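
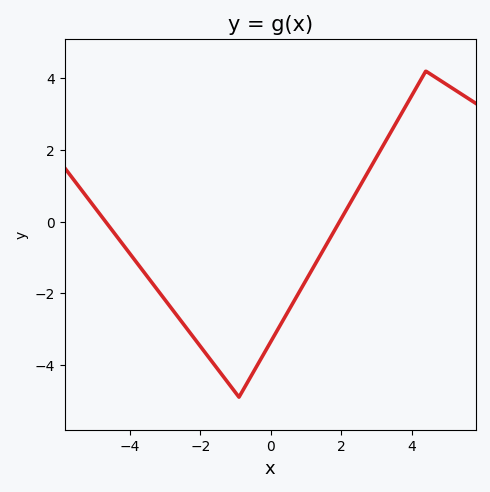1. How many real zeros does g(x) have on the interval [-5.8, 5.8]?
2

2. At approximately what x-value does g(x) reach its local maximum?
4.4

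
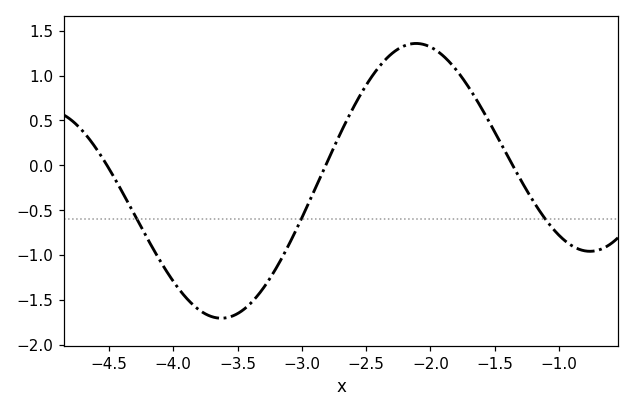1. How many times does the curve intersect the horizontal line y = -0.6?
3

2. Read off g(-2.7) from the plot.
0.35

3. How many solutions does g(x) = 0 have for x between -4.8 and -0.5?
3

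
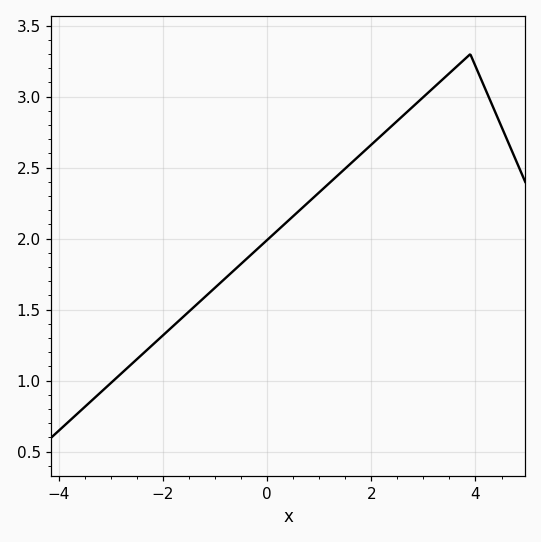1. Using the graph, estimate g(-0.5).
1.8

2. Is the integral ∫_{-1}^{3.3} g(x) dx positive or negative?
positive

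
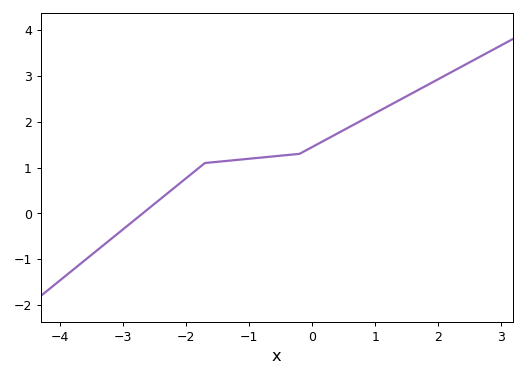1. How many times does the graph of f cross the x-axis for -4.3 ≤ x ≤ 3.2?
1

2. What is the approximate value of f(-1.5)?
1.1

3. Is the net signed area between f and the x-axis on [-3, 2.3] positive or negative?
positive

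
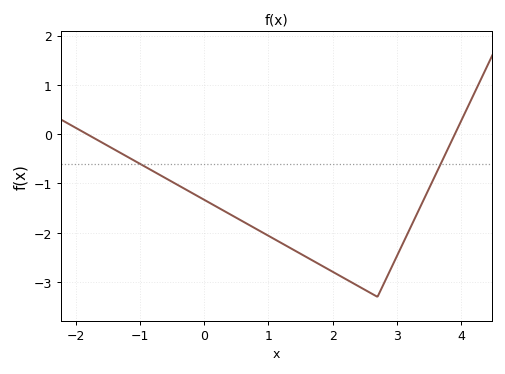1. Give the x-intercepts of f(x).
-1.8, 3.9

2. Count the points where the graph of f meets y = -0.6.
2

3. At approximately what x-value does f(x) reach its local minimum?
2.7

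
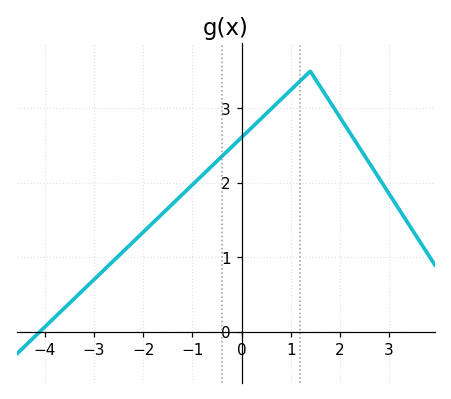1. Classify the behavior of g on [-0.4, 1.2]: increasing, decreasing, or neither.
increasing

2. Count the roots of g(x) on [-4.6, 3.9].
1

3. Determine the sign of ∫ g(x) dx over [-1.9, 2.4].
positive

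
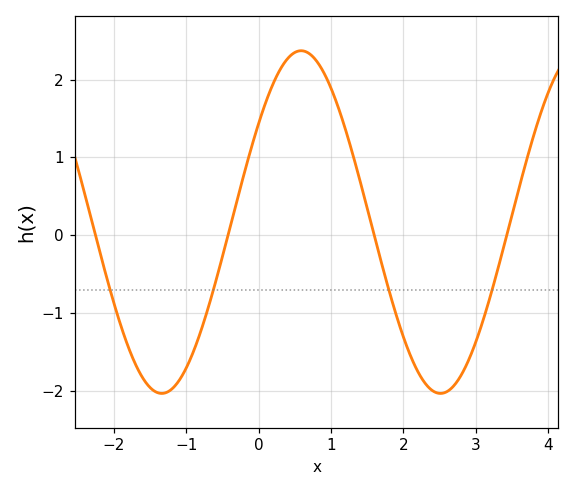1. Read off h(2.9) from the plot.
-1.61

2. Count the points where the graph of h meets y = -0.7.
4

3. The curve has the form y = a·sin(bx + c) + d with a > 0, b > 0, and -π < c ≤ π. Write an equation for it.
y = 2.2sin(1.63x + 0.612) + 0.17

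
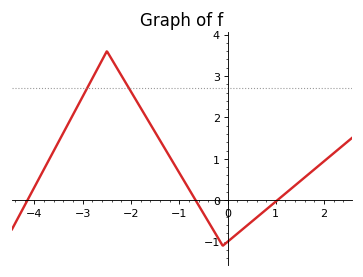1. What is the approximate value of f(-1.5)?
1.6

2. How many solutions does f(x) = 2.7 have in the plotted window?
2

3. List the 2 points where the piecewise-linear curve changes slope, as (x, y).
(-2.5, 3.6); (-0.1, -1.1)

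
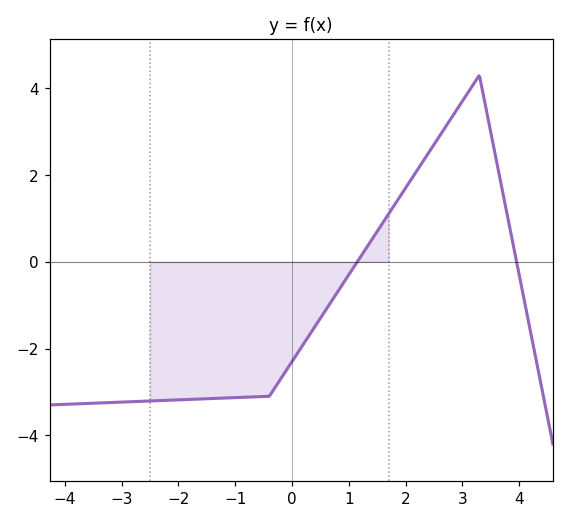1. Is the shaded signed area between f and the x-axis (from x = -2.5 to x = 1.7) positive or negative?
negative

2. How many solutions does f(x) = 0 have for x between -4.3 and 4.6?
2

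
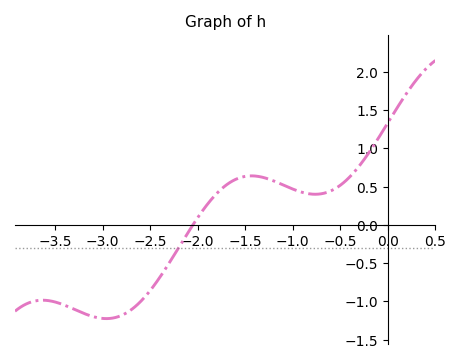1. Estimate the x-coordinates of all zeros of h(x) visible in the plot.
-2.05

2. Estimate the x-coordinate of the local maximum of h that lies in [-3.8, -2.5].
-3.63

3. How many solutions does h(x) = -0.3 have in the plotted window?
1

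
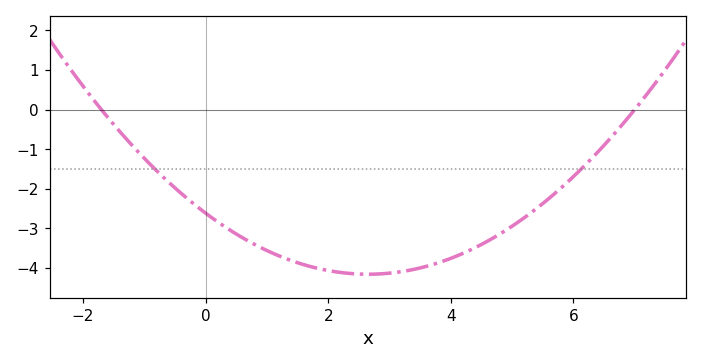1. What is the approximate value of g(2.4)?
-4.15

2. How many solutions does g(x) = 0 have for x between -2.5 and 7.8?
2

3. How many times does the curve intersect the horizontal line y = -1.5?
2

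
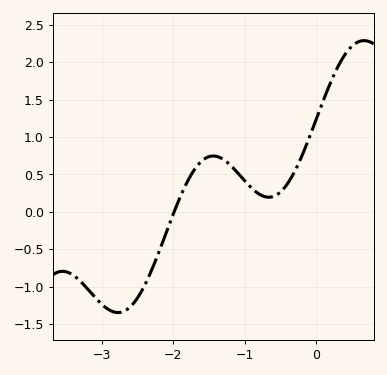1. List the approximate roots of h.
-2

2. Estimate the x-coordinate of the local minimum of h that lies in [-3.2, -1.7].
-2.8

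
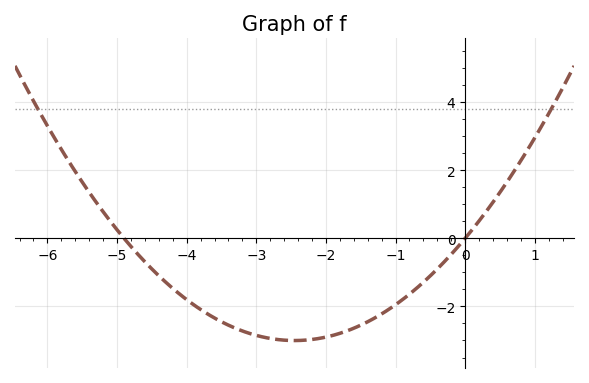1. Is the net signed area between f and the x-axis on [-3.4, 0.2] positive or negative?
negative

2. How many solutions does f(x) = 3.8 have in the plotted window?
2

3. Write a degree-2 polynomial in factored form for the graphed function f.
y = 0.5(x + 4.9)(x - 0)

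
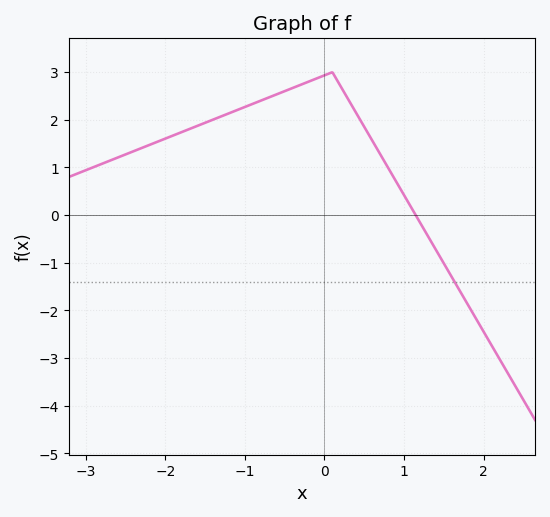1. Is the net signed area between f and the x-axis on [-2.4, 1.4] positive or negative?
positive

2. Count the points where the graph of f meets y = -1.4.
1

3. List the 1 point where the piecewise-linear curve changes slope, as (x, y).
(0.1, 3)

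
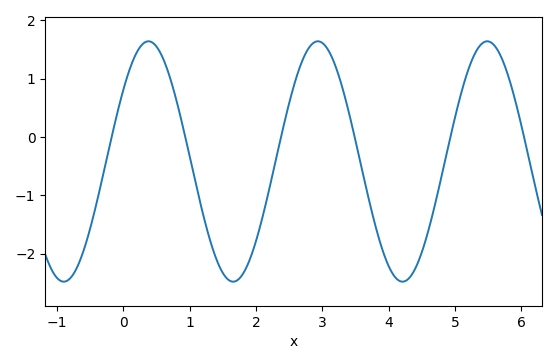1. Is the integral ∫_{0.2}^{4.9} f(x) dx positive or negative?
negative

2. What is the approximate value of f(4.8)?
-0.7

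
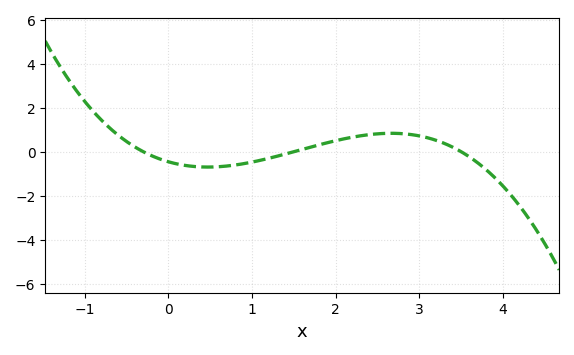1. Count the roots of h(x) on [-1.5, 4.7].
3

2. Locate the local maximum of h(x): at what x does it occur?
2.66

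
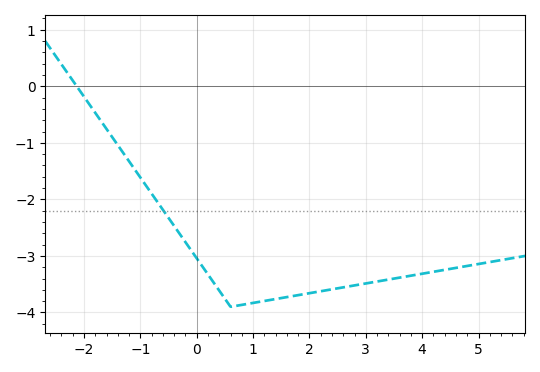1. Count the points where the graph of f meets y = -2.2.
1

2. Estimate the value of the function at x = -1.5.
-0.9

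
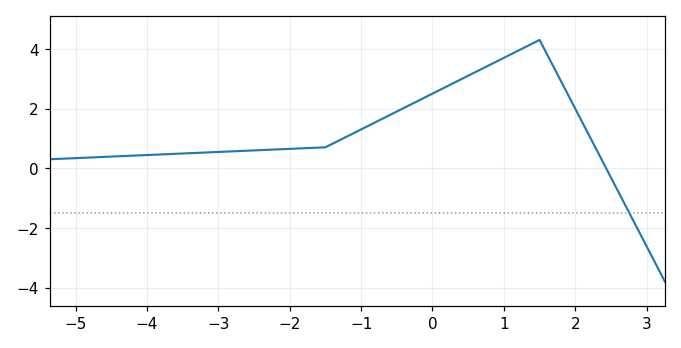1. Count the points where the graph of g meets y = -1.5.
1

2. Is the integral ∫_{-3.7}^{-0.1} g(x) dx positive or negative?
positive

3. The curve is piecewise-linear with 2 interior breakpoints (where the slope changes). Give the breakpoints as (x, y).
(-1.5, 0.7); (1.5, 4.3)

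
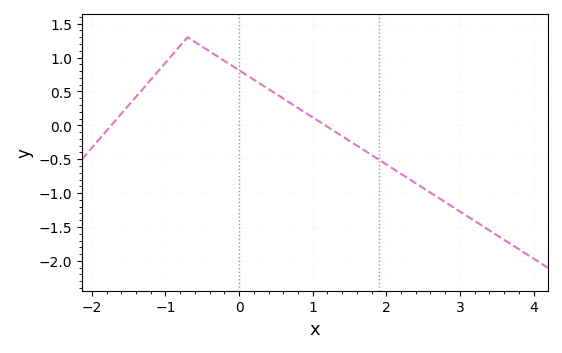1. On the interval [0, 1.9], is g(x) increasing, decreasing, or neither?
decreasing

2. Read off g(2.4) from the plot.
-0.85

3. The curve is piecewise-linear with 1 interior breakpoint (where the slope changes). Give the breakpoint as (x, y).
(-0.7, 1.3)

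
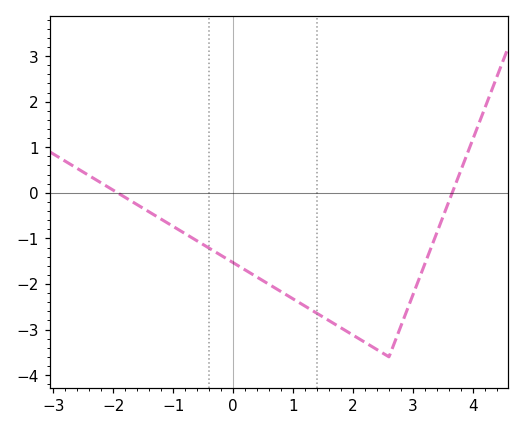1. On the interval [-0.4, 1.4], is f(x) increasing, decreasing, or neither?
decreasing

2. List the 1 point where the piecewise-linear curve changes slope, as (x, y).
(2.6, -3.6)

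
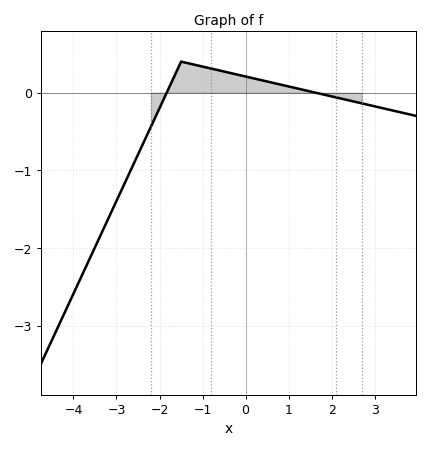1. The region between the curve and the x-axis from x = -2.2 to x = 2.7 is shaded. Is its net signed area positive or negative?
positive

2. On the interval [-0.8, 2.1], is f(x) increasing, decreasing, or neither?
decreasing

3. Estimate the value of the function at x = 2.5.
-0.1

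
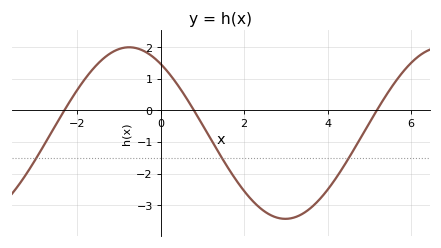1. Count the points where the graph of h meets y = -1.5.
3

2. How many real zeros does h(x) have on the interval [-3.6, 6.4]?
3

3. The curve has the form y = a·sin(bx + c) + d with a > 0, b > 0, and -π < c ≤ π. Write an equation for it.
y = 2.71sin(0.84x + 2.2) - 0.72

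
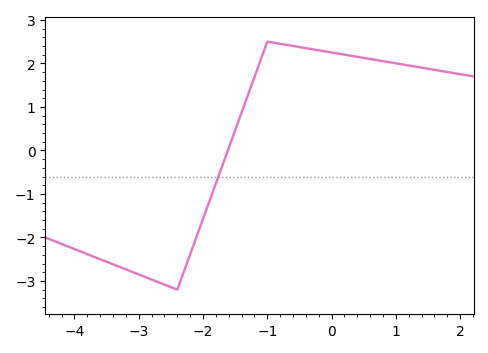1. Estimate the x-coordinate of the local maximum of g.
-1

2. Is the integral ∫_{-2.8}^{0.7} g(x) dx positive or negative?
positive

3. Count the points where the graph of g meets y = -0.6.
1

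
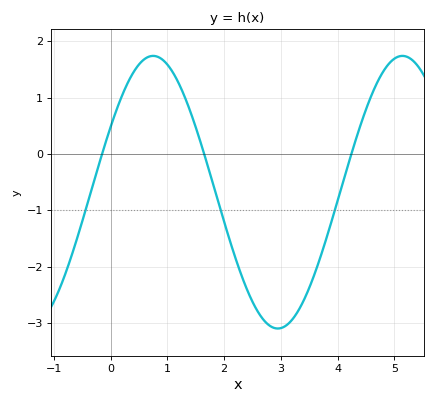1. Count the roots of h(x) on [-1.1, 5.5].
3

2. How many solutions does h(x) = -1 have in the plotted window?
3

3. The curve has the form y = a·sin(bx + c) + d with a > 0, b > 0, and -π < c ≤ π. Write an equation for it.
y = 2.42sin(1.43x + 0.502) - 0.68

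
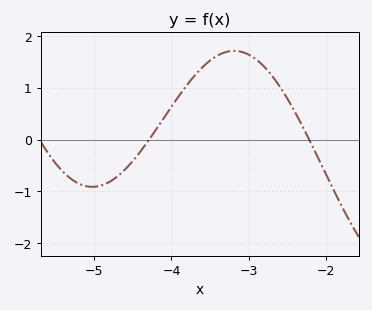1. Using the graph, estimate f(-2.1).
-0.35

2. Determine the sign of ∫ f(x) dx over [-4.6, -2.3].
positive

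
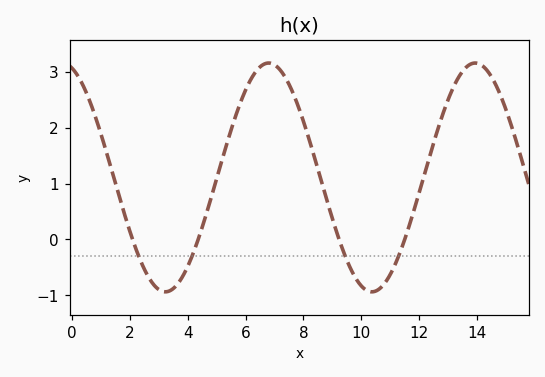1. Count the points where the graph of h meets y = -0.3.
4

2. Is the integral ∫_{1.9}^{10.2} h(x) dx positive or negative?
positive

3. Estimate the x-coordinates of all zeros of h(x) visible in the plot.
2, 4.4, 9.2, 11.6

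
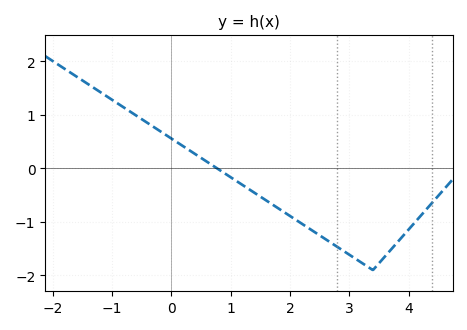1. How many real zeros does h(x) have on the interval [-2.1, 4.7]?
1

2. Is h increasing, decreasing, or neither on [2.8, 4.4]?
neither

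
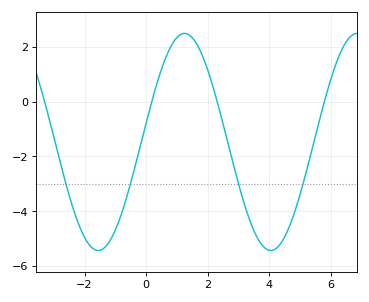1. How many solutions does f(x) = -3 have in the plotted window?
4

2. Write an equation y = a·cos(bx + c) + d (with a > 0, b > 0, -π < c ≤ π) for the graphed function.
y = 3.96cos(1.1x - 1.4) - 1.47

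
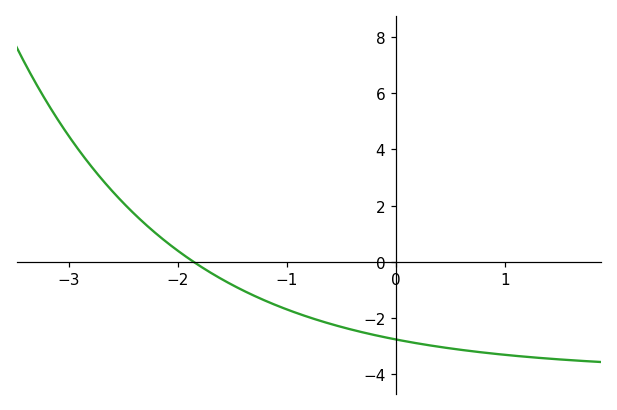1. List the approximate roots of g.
-1.9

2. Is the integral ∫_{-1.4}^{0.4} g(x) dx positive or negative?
negative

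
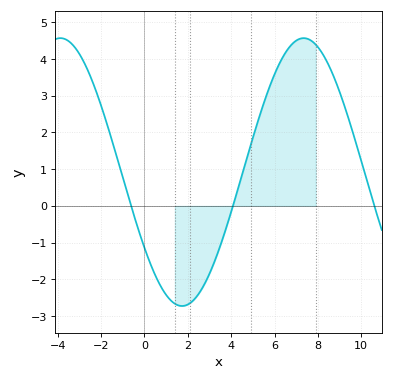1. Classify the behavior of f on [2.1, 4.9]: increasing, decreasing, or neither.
increasing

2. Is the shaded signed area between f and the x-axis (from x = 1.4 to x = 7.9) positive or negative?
positive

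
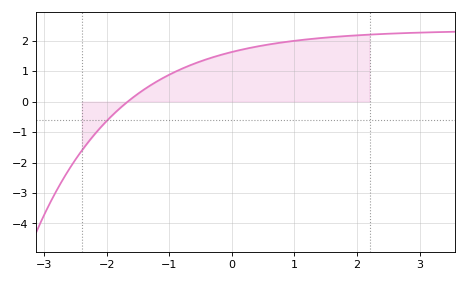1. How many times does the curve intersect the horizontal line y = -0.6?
1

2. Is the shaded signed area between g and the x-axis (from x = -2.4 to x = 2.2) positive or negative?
positive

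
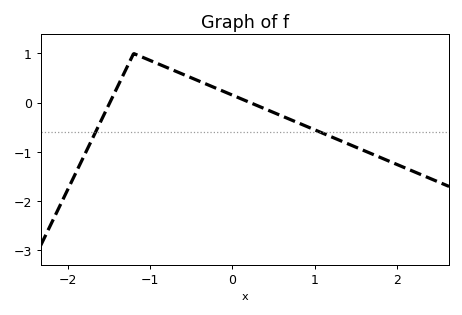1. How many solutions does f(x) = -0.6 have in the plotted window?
2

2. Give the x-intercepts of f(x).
-1.5, 0.2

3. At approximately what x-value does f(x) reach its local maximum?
-1.2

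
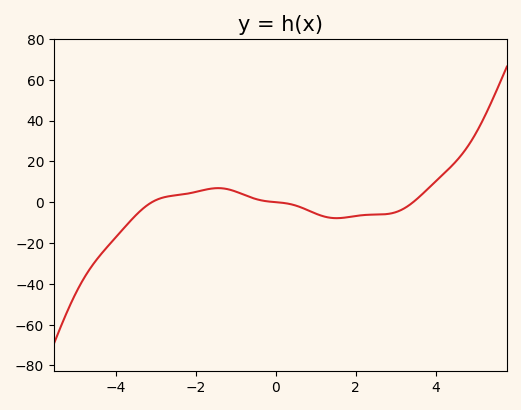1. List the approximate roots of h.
-3.1, 0, 3.44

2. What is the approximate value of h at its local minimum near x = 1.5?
-7.84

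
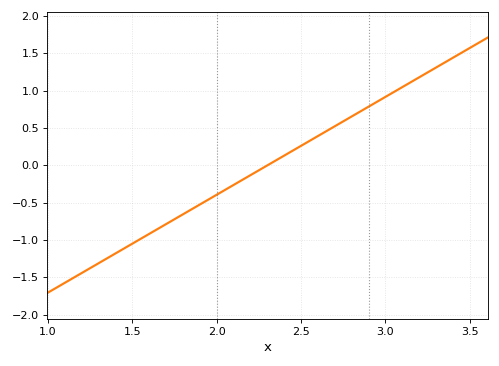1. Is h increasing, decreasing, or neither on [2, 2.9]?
increasing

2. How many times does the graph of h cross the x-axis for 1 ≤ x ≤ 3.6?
1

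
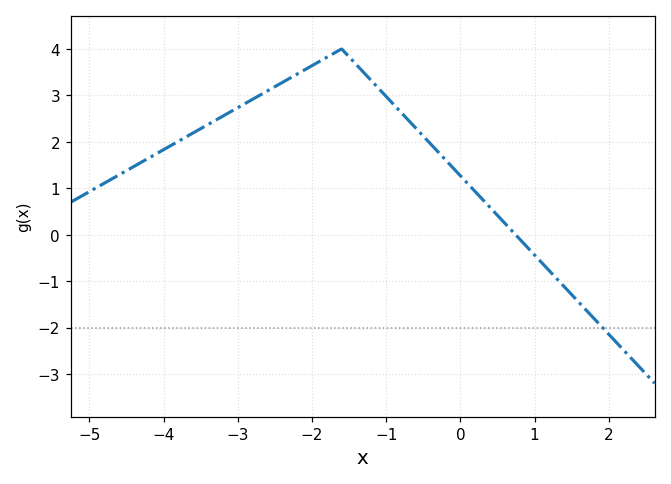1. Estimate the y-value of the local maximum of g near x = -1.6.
4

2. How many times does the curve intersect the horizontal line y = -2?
1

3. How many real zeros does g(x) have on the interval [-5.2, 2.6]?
1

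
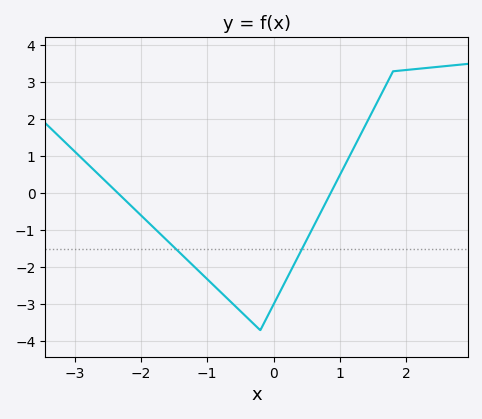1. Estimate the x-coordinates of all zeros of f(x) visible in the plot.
-2.3, 0.9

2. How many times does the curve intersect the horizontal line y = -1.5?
2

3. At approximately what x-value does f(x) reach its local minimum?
-0.2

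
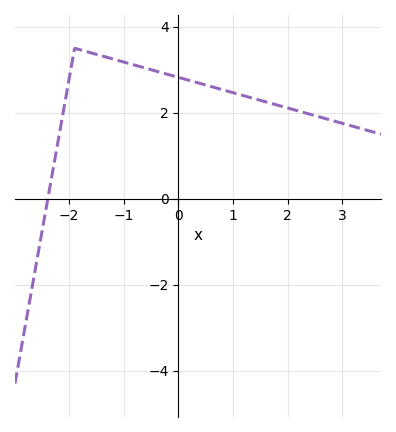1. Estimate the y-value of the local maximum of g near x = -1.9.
3.4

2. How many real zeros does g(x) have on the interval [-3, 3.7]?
1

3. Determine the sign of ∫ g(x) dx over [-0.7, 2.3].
positive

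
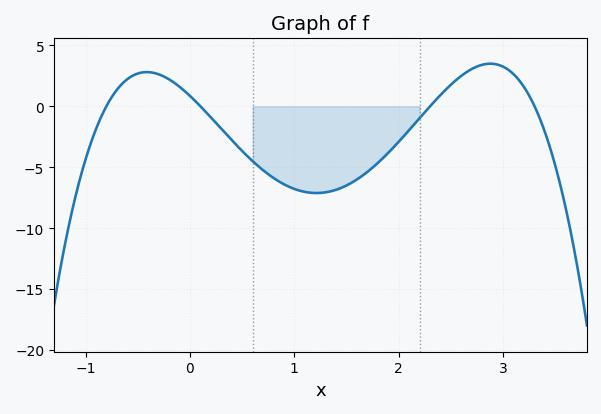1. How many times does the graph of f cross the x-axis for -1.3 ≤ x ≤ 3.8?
4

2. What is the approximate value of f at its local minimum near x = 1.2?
-7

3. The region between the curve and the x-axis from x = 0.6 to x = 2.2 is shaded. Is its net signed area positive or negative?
negative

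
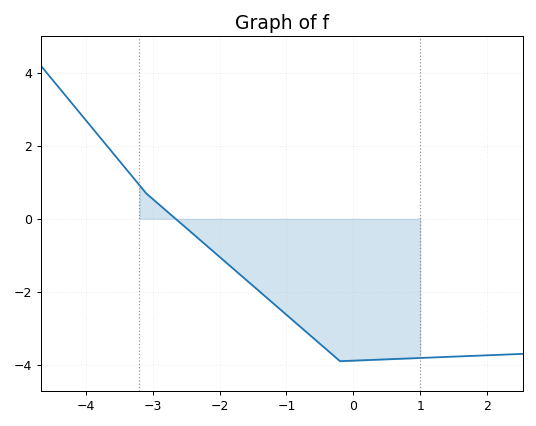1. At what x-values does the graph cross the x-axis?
-2.7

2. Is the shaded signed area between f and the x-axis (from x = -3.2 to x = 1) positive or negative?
negative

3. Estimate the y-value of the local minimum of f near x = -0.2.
-3.8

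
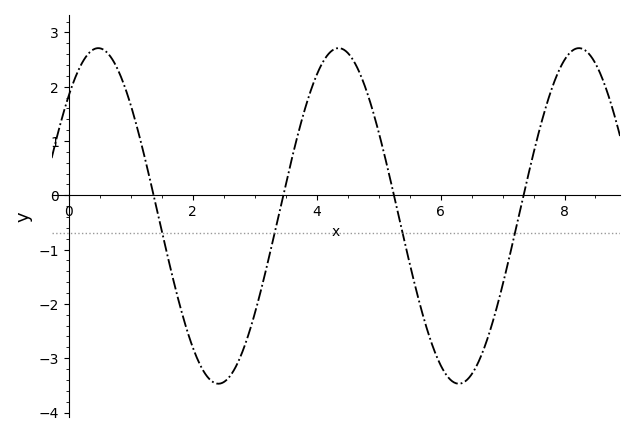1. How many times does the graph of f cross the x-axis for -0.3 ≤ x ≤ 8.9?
4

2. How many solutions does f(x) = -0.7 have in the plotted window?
4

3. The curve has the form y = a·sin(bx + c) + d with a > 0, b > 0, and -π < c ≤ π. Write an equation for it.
y = 3.09sin(1.6x + 0.8) - 0.38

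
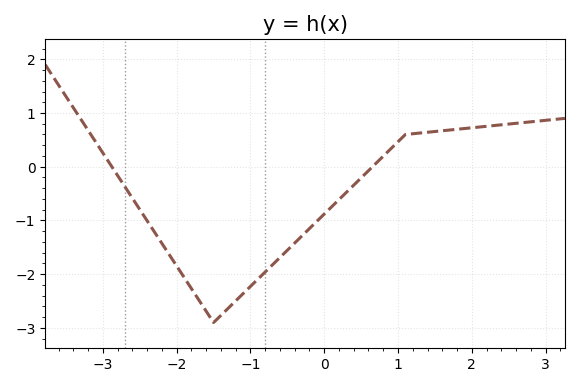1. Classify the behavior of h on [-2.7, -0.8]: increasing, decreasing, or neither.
neither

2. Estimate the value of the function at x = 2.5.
0.8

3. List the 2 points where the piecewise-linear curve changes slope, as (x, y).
(-1.5, -2.9); (1.1, 0.6)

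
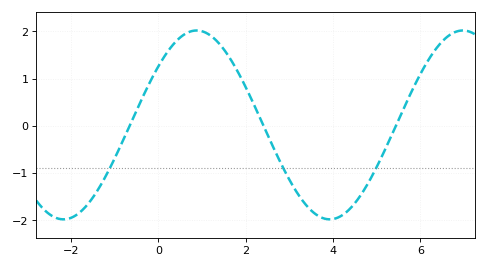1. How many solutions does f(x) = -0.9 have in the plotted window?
3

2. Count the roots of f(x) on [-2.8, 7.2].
3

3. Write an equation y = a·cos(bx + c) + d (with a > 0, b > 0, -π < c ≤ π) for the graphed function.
y = 2cos(1.03x - 0.902) + 0.02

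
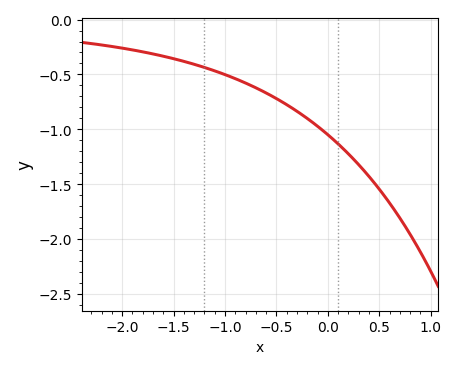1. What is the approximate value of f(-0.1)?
-0.95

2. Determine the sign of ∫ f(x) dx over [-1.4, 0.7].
negative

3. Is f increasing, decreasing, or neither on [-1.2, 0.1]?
decreasing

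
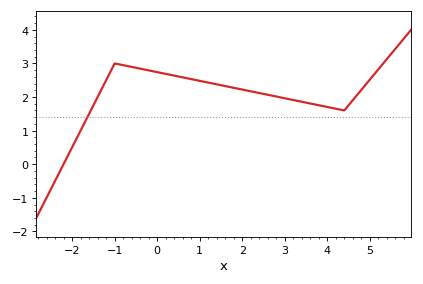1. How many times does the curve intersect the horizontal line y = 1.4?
1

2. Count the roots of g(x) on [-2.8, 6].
1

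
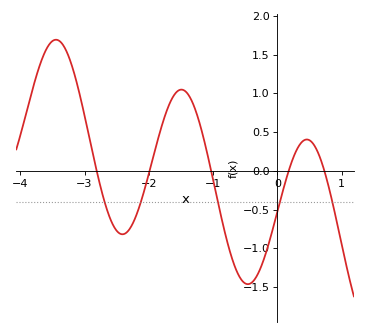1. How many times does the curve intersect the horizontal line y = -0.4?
5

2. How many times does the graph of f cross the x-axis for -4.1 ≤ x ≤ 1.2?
5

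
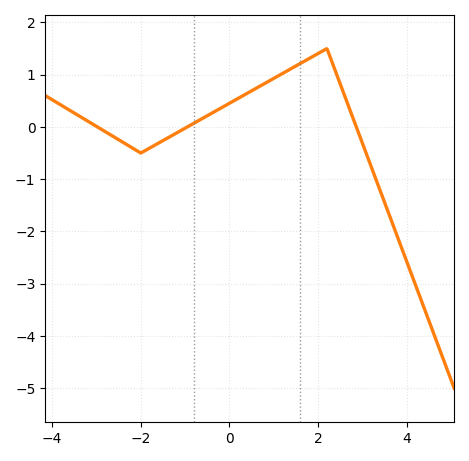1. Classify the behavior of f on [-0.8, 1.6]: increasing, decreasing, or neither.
increasing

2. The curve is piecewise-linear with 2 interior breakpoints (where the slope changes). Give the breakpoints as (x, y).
(-2, -0.5); (2.2, 1.5)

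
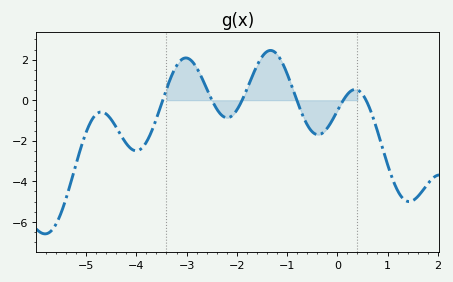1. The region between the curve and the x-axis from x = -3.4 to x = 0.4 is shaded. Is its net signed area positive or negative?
positive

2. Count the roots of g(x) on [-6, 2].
6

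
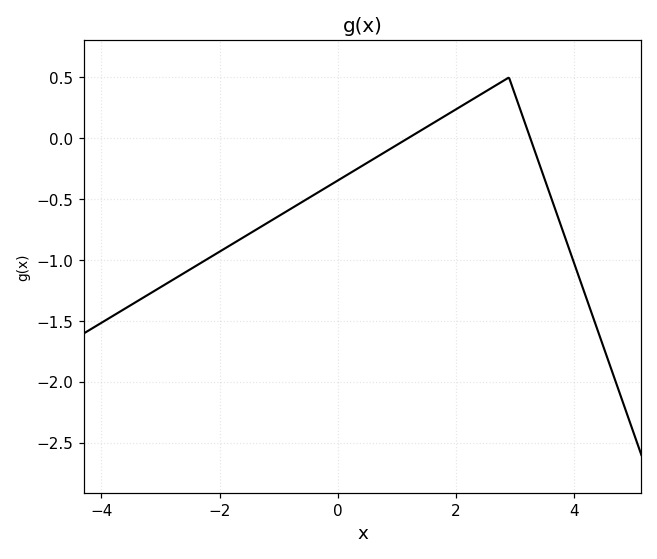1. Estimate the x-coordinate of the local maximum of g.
2.8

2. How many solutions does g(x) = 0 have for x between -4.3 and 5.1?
2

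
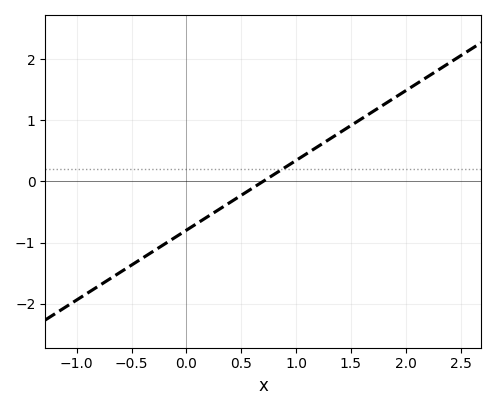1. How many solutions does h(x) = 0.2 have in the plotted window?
1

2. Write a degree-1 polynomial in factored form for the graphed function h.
y = 1.14(x - 0.7)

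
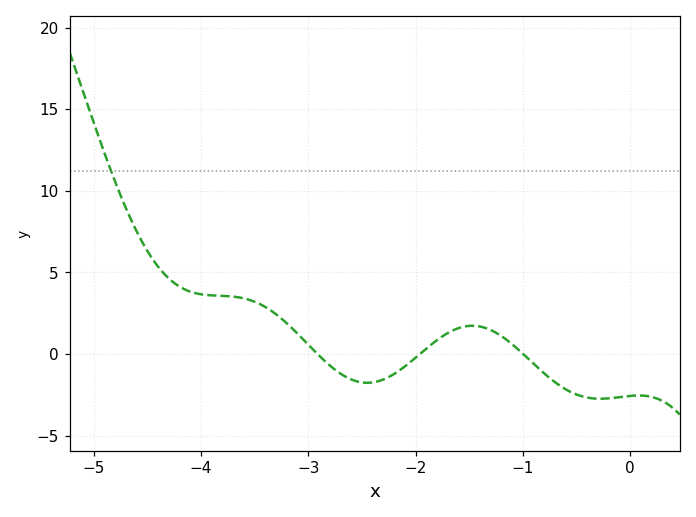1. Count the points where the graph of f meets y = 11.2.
1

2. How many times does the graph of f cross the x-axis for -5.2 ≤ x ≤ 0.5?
3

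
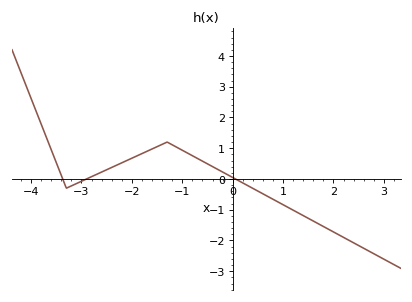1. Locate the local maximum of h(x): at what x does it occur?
-1.2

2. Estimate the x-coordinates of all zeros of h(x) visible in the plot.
-3.4, -2.8, 0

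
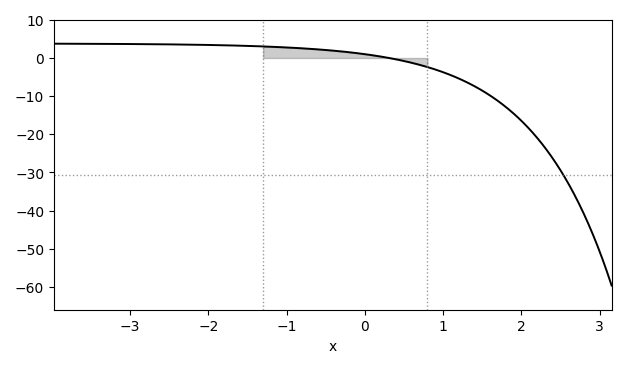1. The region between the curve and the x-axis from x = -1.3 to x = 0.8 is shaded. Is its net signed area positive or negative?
positive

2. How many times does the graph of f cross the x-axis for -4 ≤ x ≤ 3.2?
1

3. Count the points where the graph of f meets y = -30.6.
1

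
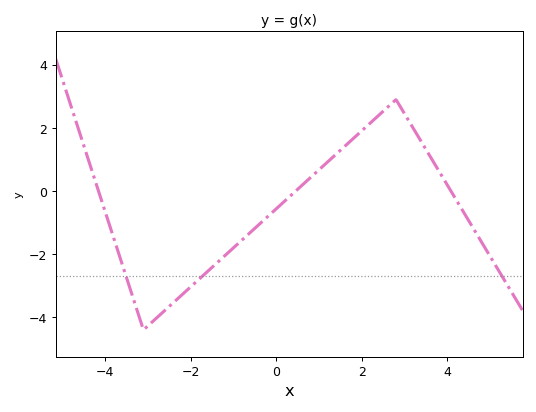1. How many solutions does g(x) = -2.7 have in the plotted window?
3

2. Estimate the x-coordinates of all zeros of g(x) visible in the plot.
-4.2, 0.4, 4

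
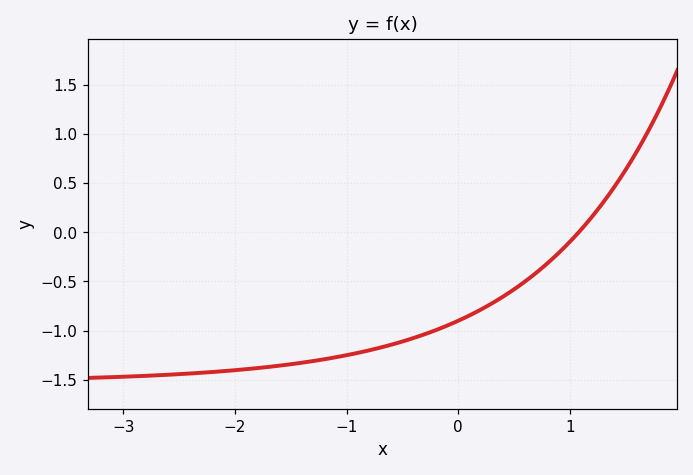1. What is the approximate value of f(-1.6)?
-1.35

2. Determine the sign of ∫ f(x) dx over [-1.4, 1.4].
negative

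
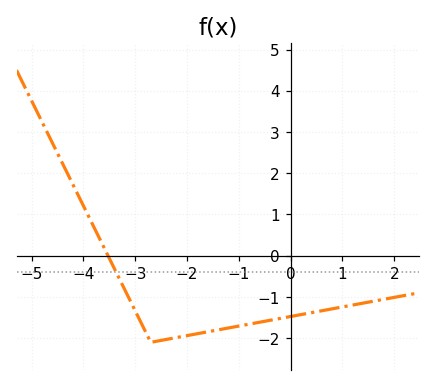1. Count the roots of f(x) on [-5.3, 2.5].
1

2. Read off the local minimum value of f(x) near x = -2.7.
-2.1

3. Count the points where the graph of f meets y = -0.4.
1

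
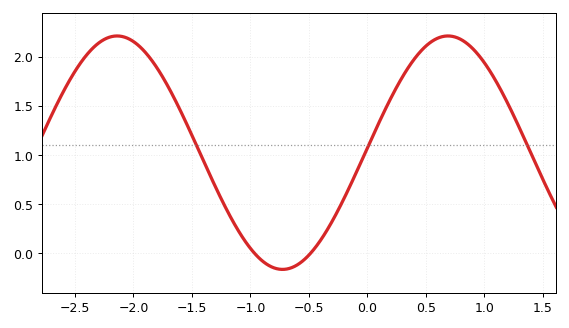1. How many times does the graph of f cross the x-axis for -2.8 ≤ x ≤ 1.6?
2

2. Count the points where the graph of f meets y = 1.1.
3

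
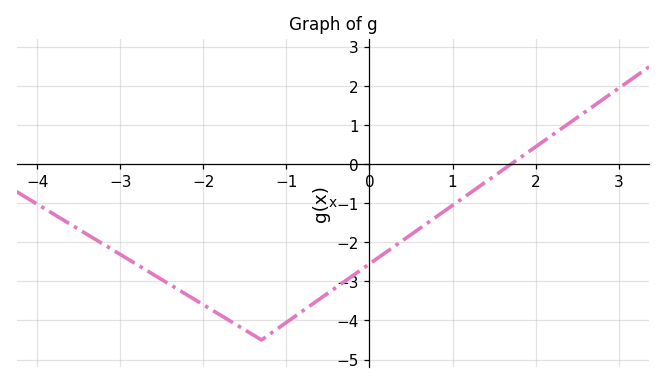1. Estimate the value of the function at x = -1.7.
-3.98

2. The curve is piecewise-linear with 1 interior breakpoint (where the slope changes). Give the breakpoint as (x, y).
(-1.3, -4.5)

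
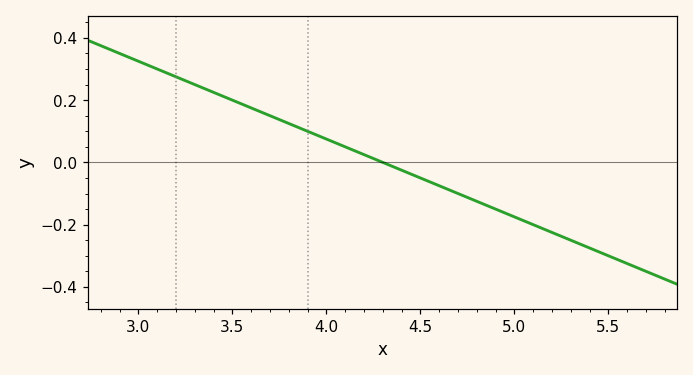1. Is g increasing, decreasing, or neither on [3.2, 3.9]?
decreasing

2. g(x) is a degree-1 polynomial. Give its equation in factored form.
y = -0.25(x - 4.3)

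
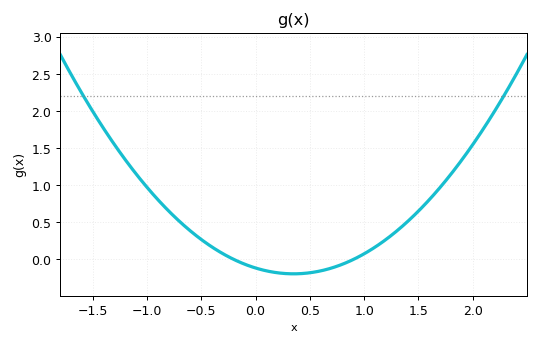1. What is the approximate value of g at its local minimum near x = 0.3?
-0.194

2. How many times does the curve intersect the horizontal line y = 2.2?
2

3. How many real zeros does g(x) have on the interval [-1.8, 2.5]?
2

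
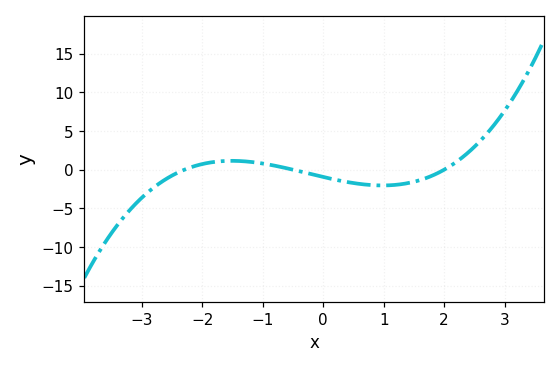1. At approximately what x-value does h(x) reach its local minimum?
0.98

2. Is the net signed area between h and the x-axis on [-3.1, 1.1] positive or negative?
negative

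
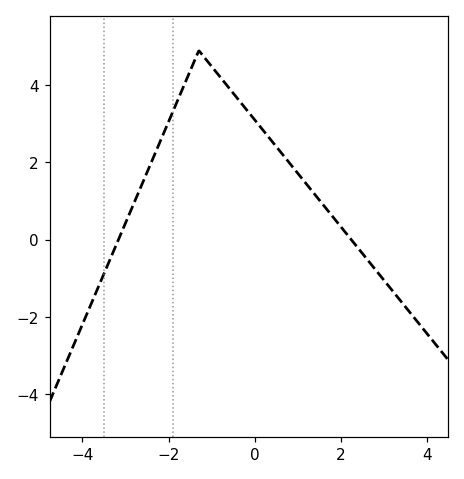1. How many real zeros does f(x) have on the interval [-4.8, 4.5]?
2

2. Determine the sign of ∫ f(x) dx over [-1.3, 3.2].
positive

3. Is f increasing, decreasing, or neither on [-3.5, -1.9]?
increasing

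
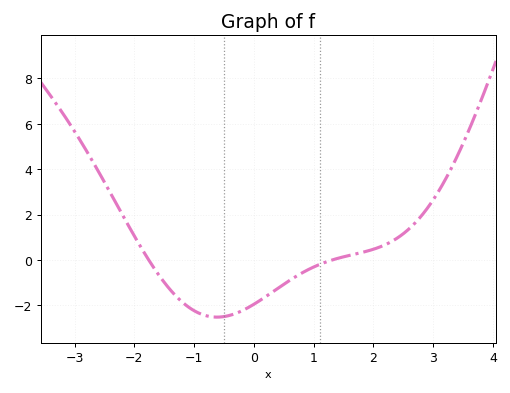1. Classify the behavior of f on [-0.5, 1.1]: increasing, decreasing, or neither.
increasing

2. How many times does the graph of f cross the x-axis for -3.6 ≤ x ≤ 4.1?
2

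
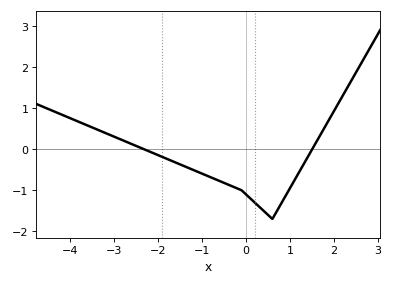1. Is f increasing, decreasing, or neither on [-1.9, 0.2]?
decreasing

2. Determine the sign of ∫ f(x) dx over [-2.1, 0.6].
negative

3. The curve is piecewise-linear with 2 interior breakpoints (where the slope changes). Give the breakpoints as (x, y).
(-0.1, -1); (0.6, -1.7)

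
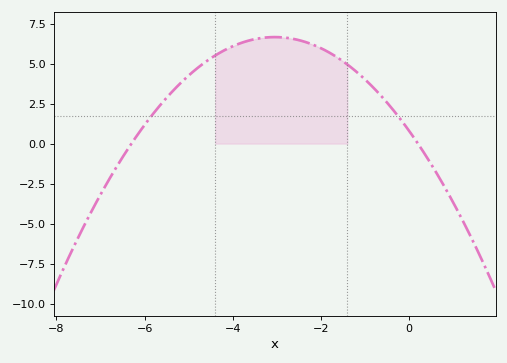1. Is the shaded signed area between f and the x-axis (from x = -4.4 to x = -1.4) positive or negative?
positive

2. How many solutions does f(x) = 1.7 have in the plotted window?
2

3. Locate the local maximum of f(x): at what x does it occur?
-3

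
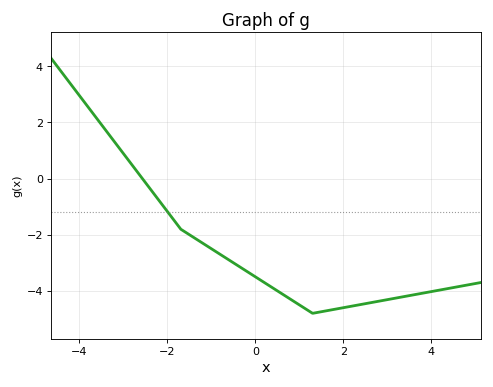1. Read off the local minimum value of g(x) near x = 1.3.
-4.8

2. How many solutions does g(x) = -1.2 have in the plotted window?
1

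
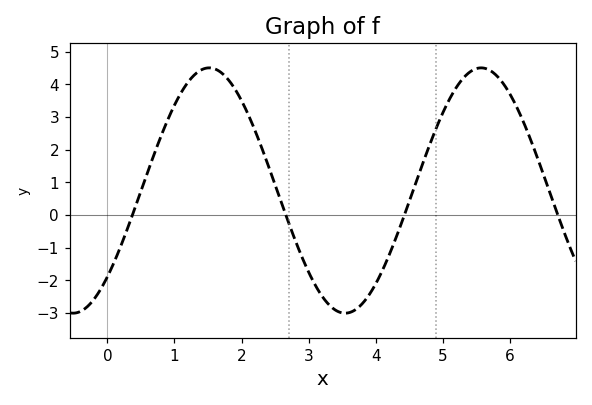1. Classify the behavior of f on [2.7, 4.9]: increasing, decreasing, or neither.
neither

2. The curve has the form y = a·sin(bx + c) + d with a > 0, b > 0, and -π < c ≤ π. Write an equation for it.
y = 3.75sin(1.6x - 0.78) + 0.75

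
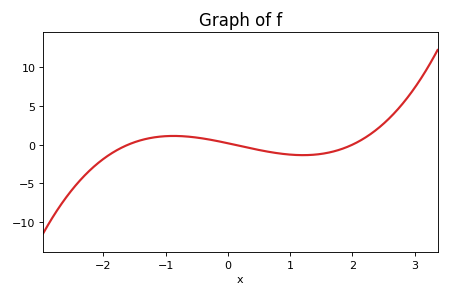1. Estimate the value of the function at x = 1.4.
-1.5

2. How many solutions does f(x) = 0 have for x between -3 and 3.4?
3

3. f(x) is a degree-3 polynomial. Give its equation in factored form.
y = 0.55(x + 1.6)(x - 0.1)(x - 2)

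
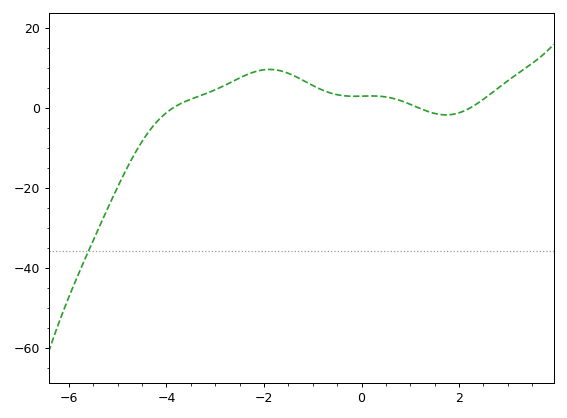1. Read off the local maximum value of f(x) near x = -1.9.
9.7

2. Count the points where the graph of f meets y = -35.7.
1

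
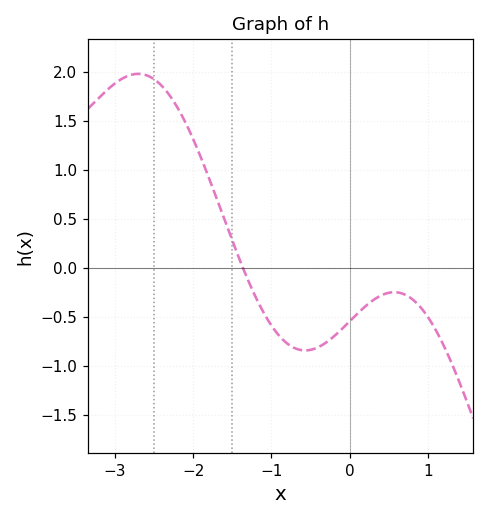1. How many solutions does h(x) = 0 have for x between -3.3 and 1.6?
1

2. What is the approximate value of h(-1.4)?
0.05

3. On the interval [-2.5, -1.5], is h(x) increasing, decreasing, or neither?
decreasing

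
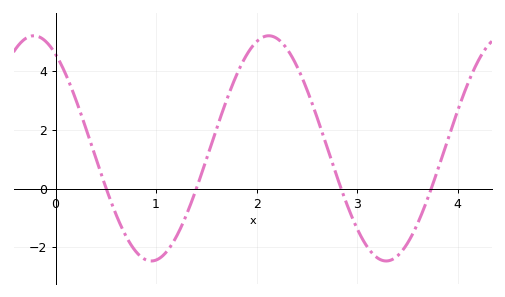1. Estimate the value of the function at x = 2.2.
5.2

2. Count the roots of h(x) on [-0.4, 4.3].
4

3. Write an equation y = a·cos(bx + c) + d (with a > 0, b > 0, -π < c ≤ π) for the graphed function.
y = 3.84cos(2.7x + 0.58) + 1.37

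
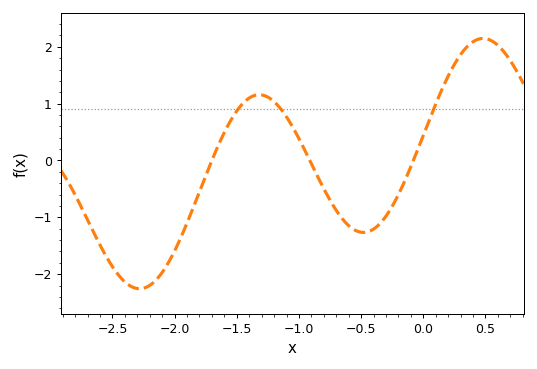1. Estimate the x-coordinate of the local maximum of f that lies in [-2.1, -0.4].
-1.3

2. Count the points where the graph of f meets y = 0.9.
3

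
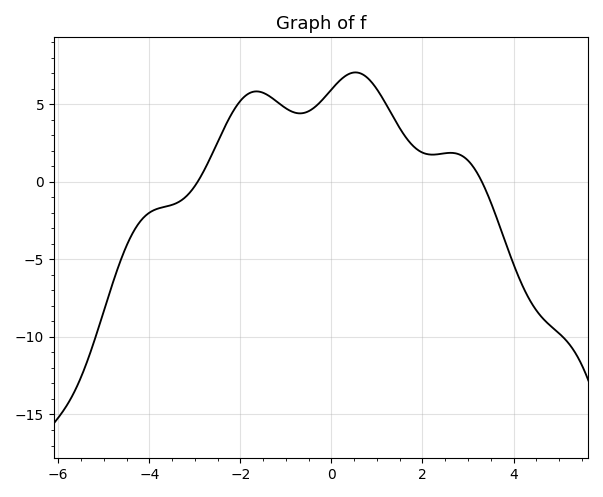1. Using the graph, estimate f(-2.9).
0.179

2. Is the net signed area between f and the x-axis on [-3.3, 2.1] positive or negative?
positive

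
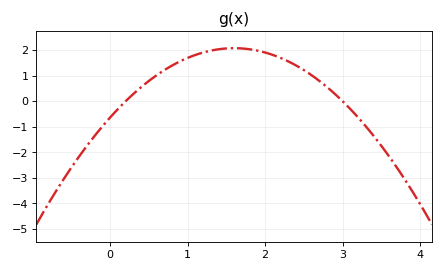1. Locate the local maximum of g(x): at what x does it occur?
1.6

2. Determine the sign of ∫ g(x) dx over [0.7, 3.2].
positive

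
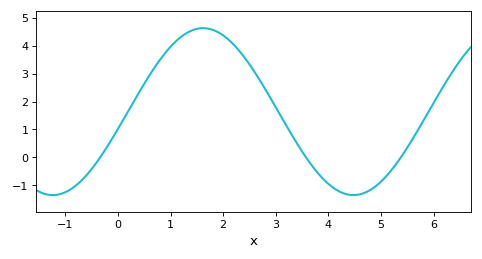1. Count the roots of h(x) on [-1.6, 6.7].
3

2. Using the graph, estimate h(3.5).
0.211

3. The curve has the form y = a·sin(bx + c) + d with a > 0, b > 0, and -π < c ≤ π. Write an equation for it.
y = 2.99sin(1.1x - 0.21) + 1.64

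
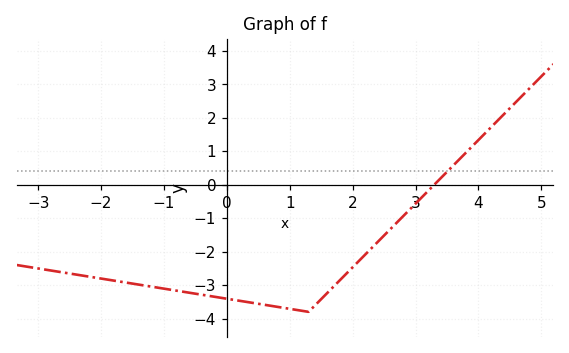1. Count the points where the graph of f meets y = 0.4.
1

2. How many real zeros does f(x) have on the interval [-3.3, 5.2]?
1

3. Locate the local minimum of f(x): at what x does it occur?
1.3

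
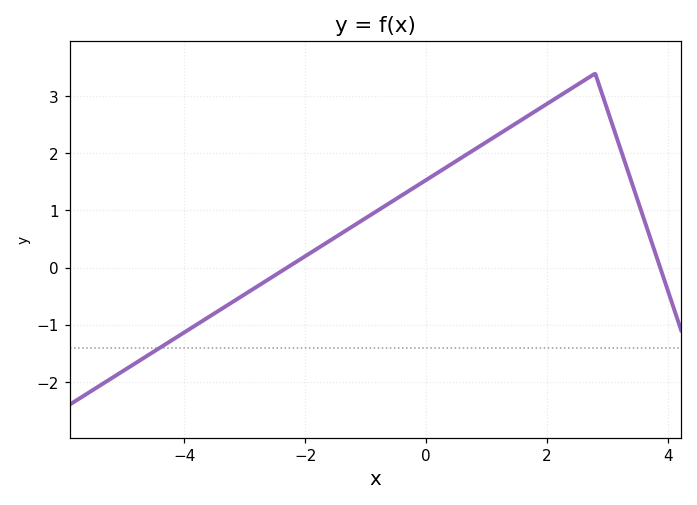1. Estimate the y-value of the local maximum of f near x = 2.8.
3.4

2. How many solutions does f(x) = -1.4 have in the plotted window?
1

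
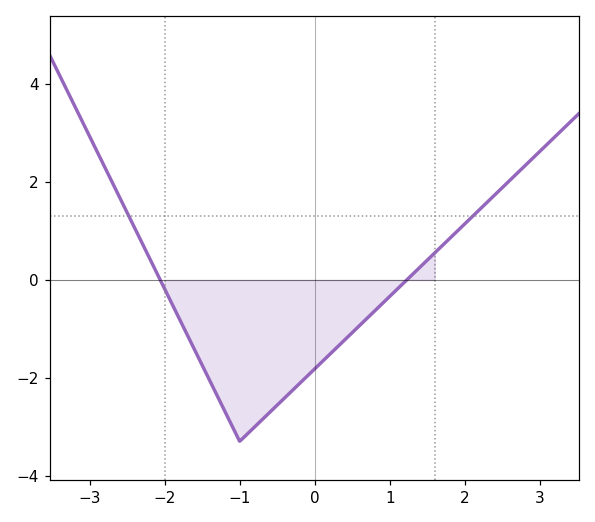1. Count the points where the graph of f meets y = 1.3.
2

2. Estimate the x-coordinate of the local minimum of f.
-1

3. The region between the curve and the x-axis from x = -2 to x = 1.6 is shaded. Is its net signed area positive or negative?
negative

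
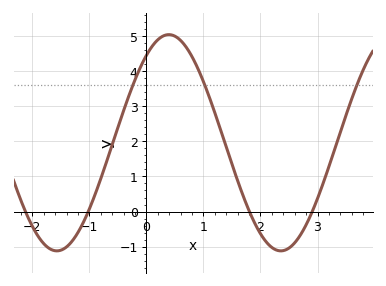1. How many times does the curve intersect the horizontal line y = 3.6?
3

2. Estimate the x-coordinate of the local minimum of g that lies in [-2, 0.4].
-1.6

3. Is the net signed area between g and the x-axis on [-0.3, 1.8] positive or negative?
positive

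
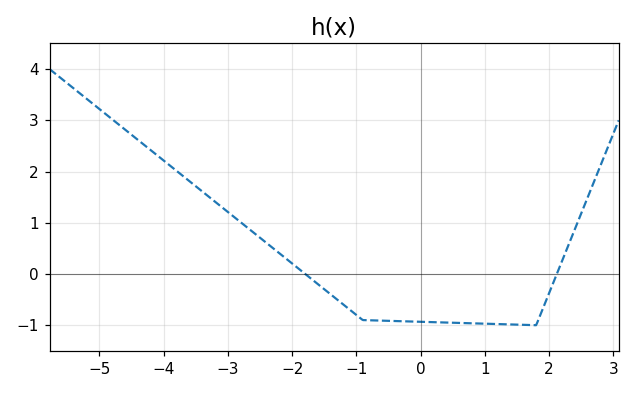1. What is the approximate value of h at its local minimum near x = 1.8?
-1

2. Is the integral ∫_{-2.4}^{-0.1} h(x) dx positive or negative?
negative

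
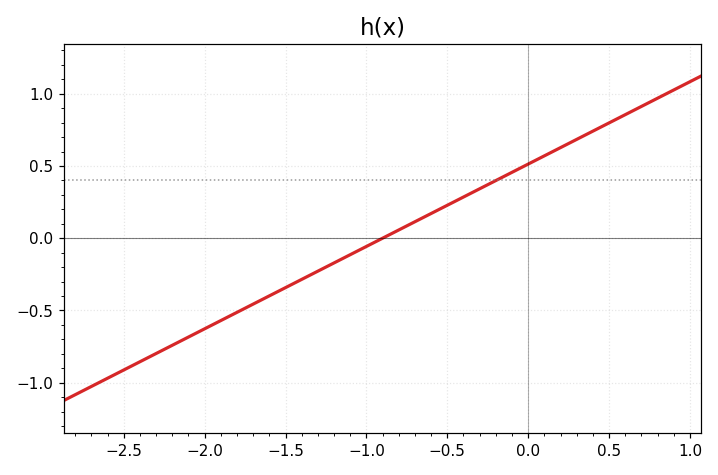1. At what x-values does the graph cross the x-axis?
-0.9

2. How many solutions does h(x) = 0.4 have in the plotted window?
1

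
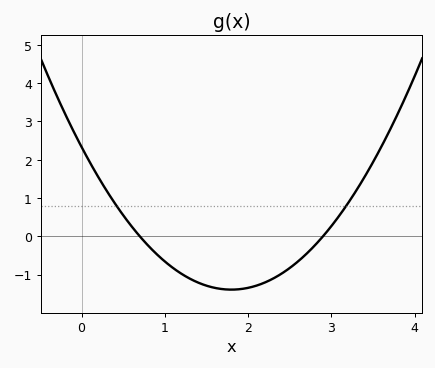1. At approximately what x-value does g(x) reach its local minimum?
1.8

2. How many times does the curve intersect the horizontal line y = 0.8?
2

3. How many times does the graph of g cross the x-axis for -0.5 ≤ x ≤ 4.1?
2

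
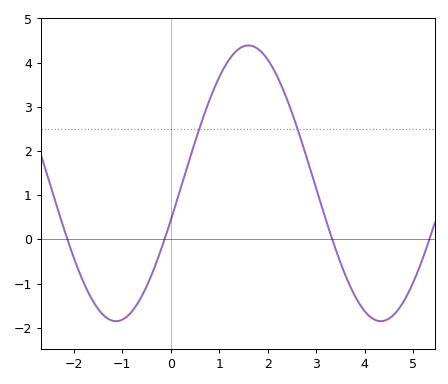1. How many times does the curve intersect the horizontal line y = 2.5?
2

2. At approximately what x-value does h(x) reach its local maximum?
1.6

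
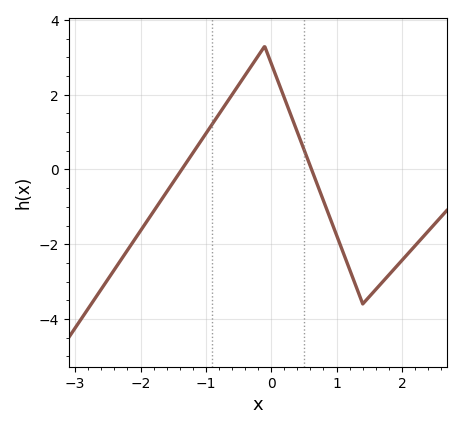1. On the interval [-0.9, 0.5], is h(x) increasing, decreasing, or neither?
neither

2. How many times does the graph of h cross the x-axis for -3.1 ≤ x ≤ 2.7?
2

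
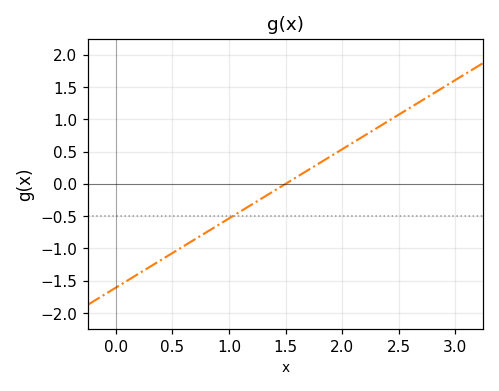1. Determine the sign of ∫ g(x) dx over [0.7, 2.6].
positive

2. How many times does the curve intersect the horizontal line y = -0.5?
1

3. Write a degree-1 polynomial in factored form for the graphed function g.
y = 1.07(x - 1.5)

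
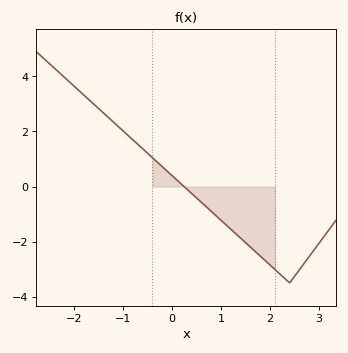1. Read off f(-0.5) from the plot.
1.2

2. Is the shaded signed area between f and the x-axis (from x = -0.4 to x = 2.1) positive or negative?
negative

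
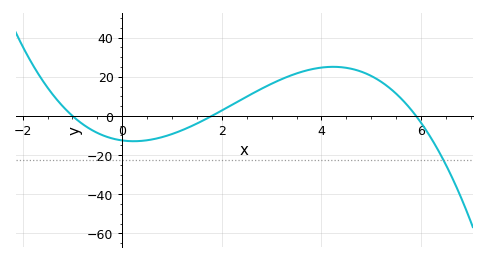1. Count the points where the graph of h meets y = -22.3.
1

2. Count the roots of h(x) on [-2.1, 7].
3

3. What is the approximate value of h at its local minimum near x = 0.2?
-12.9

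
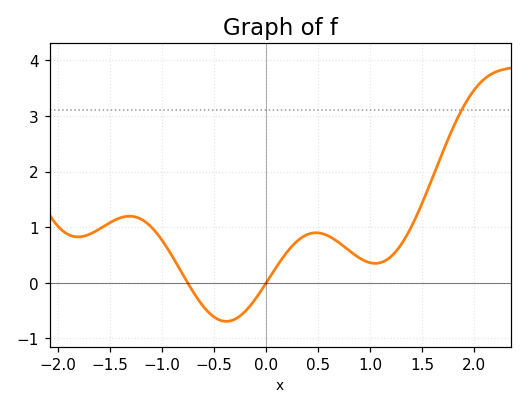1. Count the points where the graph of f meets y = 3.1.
1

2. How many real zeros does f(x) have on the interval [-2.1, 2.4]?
2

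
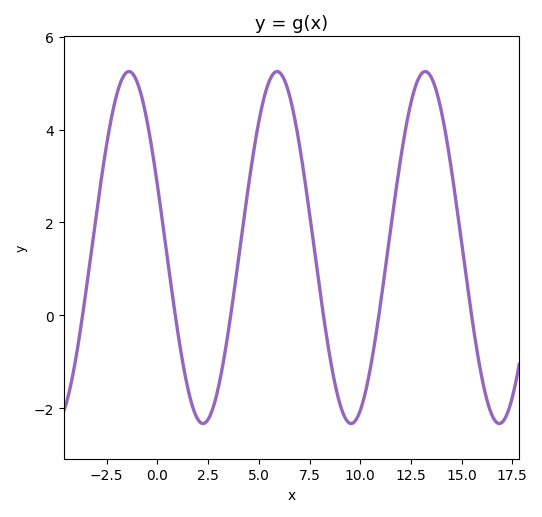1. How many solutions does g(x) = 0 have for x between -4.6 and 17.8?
6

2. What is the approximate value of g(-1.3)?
5.23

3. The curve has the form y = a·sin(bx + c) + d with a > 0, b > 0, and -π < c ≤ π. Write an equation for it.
y = 3.79sin(0.86x + 2.78) + 1.46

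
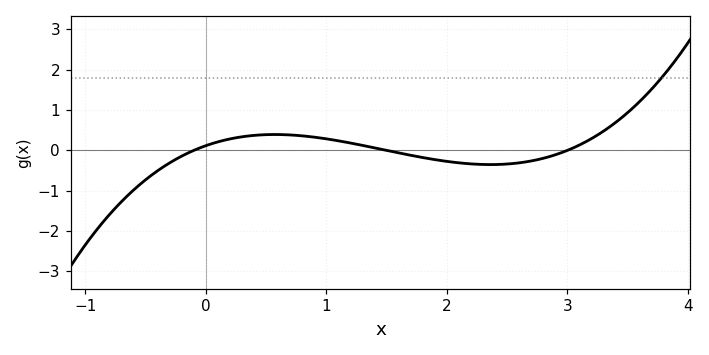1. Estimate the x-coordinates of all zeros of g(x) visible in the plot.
-0.1, 1.5, 3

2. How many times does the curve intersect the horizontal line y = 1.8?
1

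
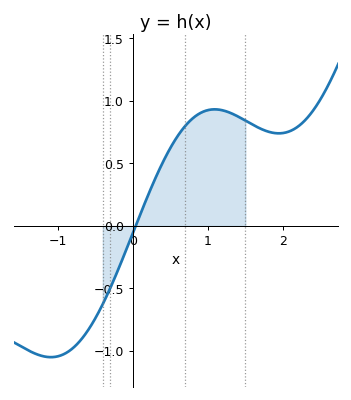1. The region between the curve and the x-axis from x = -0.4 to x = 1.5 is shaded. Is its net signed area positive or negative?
positive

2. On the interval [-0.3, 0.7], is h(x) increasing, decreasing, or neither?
increasing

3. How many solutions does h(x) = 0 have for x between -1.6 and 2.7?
1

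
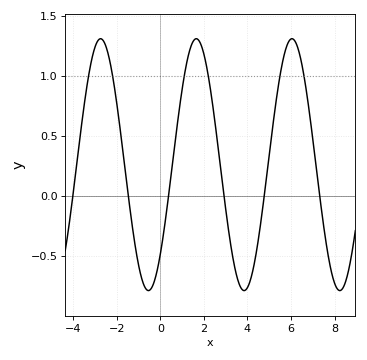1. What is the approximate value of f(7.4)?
-0.115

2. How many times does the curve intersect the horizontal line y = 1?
6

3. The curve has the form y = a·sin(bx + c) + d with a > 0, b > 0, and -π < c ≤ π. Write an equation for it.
y = 1.05sin(1.43x - 0.792) + 0.26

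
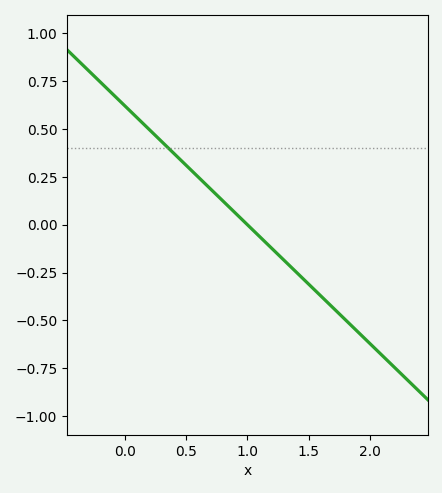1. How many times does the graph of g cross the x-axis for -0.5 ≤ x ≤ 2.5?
1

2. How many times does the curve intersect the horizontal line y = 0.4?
1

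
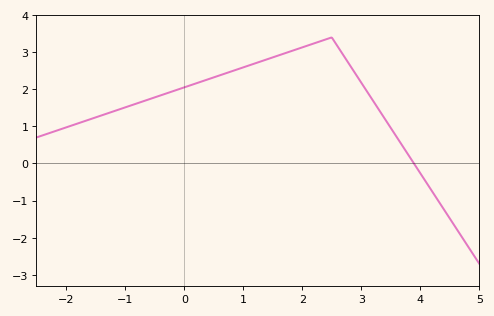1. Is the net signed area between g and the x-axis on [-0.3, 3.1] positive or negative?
positive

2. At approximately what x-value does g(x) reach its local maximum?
2.5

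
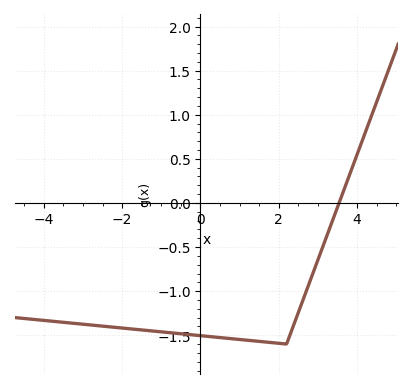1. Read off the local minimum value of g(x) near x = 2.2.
-1.6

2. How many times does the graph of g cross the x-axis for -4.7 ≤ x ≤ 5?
1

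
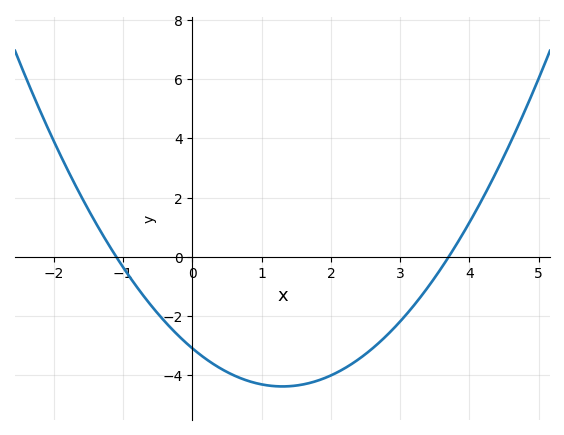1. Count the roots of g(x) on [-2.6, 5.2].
2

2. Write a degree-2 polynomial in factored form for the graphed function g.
y = 0.76(x + 1.1)(x - 3.7)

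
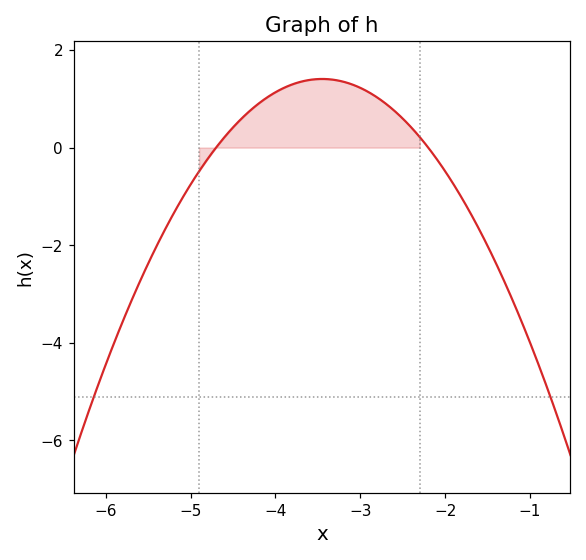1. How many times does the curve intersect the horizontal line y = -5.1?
2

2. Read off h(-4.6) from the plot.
0.216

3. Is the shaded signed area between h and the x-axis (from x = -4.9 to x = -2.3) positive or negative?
positive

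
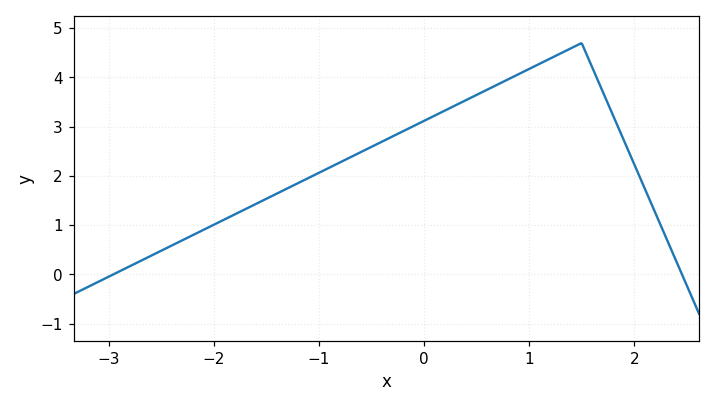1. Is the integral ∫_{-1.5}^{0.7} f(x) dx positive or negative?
positive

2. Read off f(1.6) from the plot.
4.2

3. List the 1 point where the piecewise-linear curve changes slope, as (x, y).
(1.5, 4.7)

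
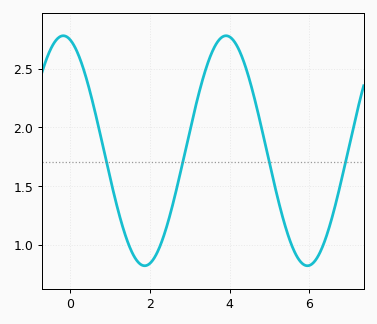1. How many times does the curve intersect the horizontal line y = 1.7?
4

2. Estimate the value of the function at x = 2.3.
1.03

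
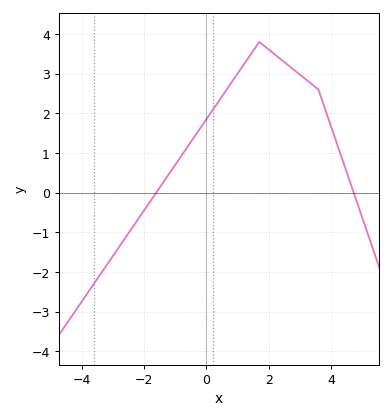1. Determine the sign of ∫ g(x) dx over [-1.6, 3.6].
positive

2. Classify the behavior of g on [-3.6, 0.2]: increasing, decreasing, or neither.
increasing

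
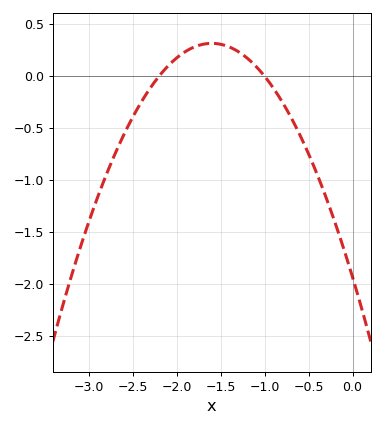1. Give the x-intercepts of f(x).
-2.2, -1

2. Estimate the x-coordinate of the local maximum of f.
-1.6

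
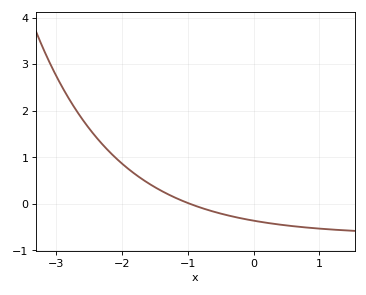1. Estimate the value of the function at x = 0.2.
-0.406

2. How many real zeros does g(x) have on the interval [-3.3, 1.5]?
1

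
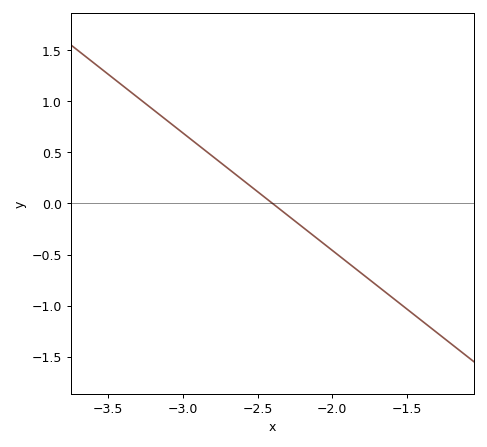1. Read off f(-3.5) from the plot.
1.26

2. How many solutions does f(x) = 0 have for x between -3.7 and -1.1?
1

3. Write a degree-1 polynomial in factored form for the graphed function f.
y = -1.15(x + 2.4)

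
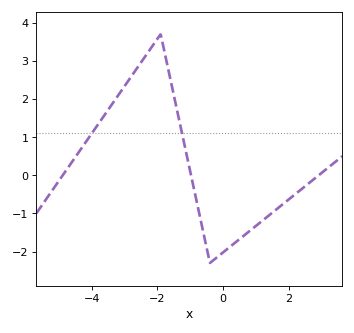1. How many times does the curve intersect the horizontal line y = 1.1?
2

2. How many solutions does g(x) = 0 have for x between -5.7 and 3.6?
3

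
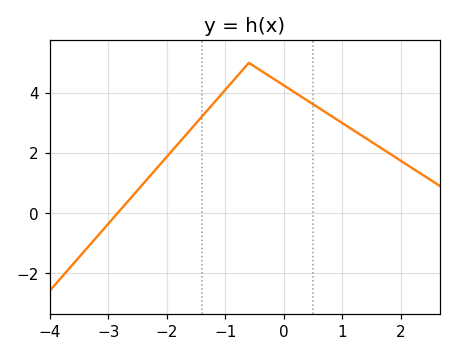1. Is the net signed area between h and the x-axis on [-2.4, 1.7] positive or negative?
positive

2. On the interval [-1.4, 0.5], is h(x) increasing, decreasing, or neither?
neither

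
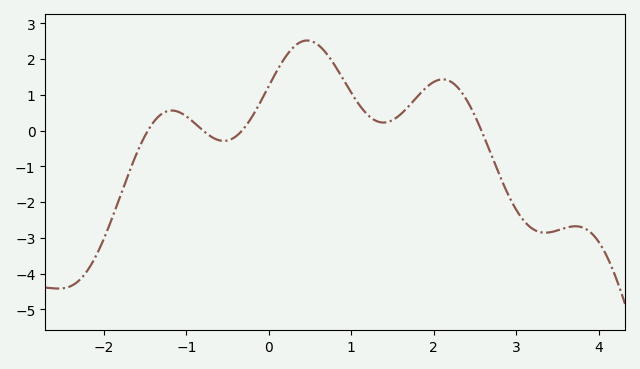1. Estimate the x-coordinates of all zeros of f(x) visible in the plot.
-1.47, -0.797, -0.325, 2.58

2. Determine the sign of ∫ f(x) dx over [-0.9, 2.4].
positive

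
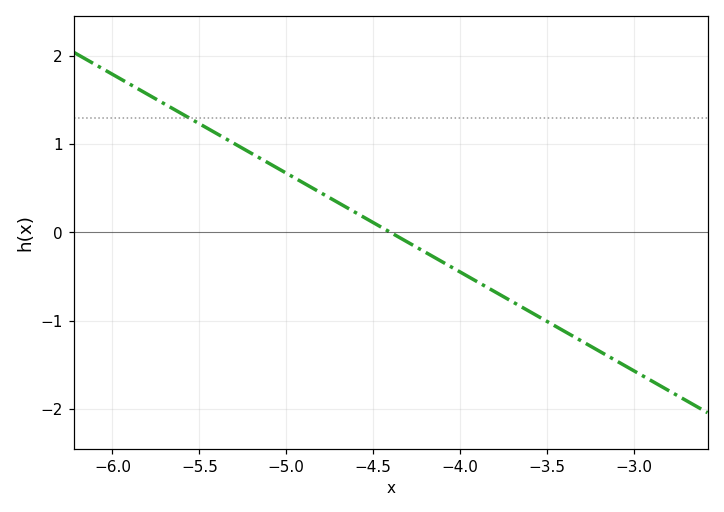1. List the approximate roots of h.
-4.4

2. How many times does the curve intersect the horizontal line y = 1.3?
1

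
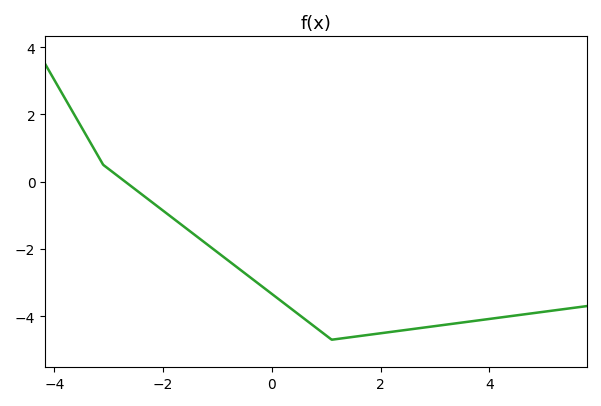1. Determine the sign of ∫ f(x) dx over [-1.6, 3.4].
negative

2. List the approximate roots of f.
-2.7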